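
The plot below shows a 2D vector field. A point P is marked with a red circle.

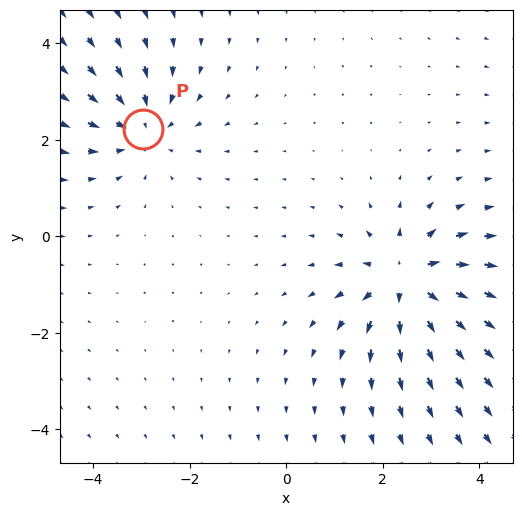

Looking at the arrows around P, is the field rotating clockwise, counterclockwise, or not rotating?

Near P at (-3.0, 2.2) the arrows show no circulation. The curl there is ≈0.

not rotating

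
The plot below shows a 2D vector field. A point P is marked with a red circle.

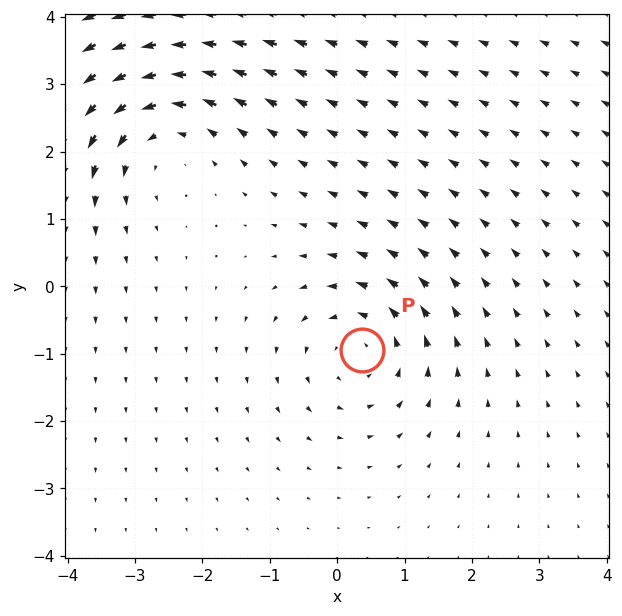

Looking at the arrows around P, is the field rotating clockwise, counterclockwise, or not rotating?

Near P at (0.4, -0.9) the arrows circulate counterclockwise. The curl (z-component) there is about +4; positive curl means counterclockwise rotation.

counterclockwise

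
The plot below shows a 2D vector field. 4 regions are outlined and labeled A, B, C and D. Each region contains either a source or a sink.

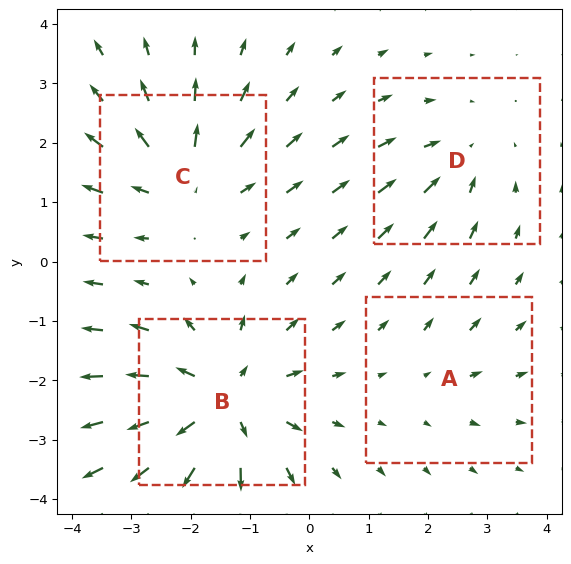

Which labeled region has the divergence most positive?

Divergence at each region's feature centre — A: about +2, B: about +7, C: about +5, D: about -3. Region B is most positive.

B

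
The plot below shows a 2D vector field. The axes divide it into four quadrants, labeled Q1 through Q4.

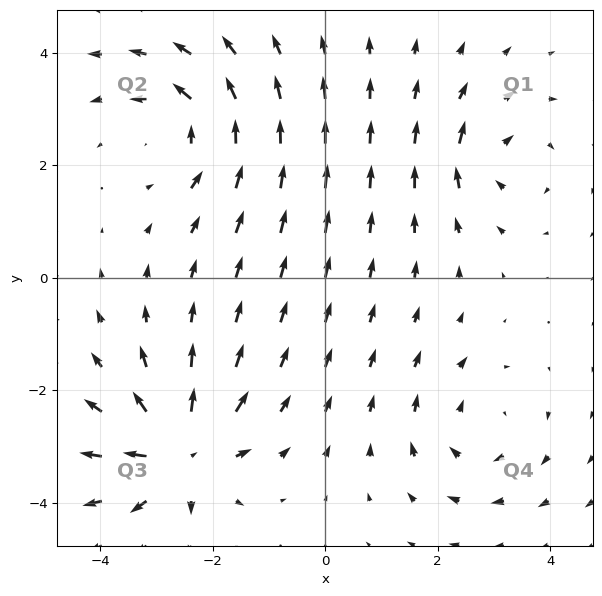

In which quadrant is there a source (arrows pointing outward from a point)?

Q3

The source sits at approximately (-2.6, -3.1), which lies in quadrant Q3. The divergence there is about +6, positive as expected for a source.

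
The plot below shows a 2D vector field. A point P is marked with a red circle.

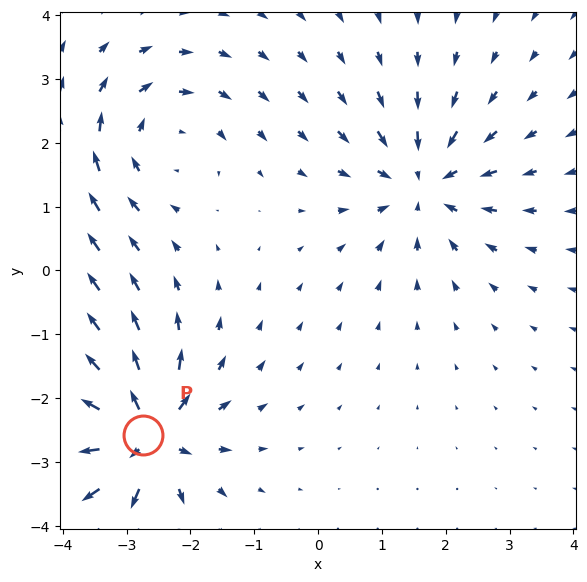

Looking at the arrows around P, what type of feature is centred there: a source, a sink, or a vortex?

source

At P (-2.7, -2.6) the arrows spread outward. Divergence about +5, curl ≈0 — positive divergence with near-zero curl is a source.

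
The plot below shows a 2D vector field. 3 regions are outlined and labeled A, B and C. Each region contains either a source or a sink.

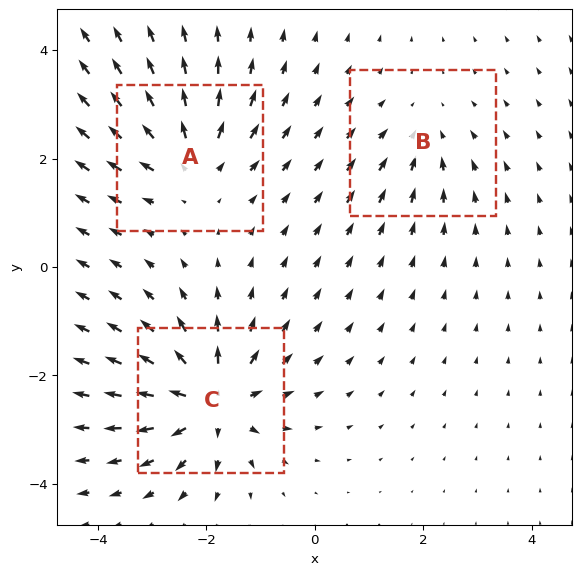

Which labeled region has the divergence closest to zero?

B

Divergence at each region's feature centre — A: about +4, B: about -2, C: about +6. Region B is closest to zero.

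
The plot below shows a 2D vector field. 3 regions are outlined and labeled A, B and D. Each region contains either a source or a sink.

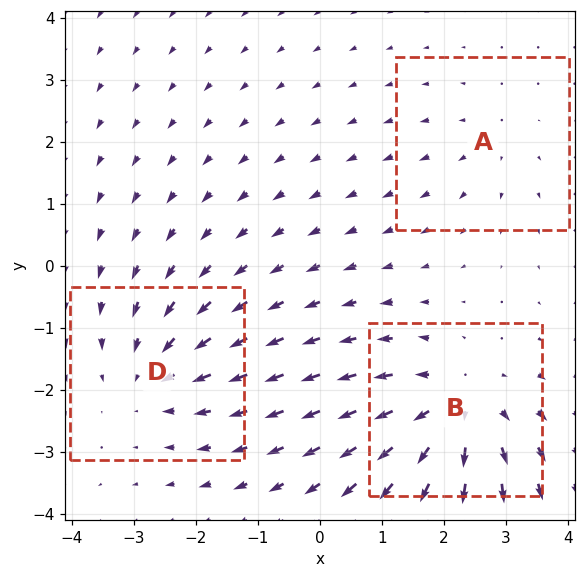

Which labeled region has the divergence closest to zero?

A

Divergence at each region's feature centre — A: about +2, B: about +4, D: about -3. Region A is closest to zero.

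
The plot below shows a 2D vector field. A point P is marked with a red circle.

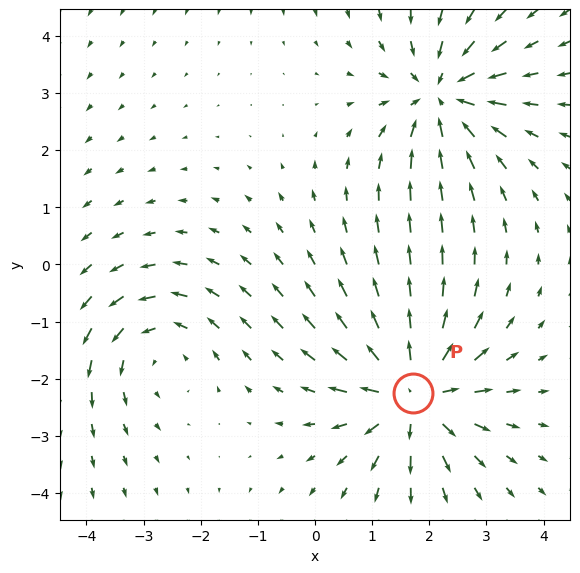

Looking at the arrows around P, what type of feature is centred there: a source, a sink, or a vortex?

source

At P (1.7, -2.2) the arrows spread outward. Divergence about +6, curl ≈0 — positive divergence with near-zero curl is a source.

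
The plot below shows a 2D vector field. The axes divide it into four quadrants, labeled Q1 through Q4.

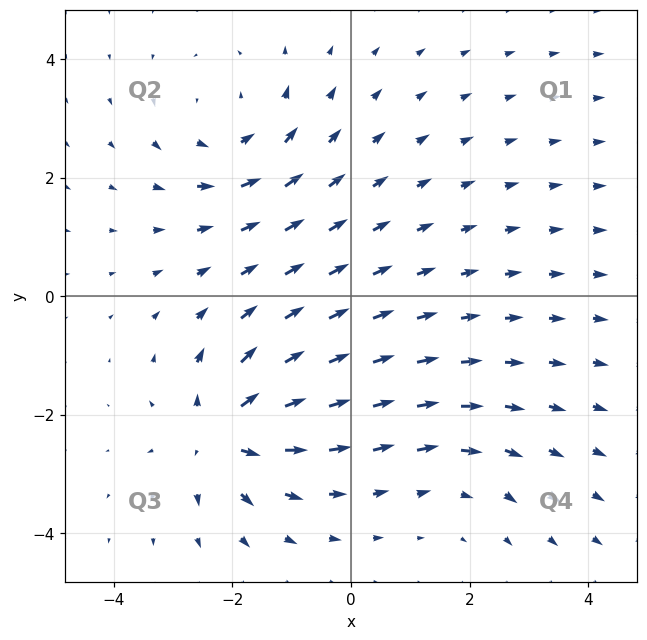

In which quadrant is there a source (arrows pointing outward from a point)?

The source sits at approximately (-2.2, -2.3), which lies in quadrant Q3. The divergence there is about +6, positive as expected for a source.

Q3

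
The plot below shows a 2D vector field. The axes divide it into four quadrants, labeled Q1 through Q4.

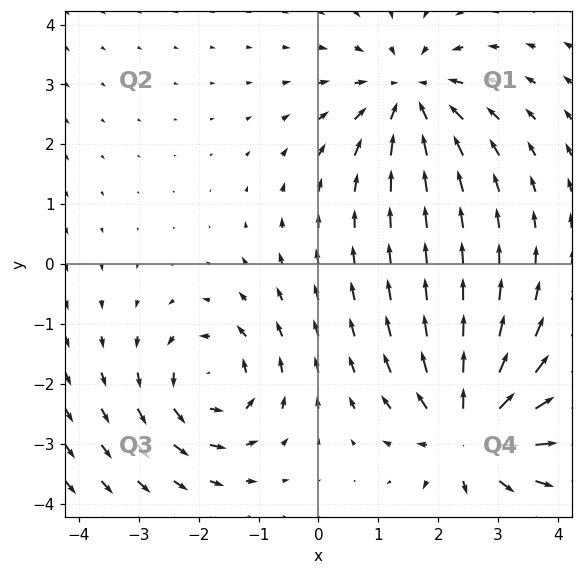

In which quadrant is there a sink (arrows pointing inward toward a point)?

The sink sits at approximately (1.5, 2.8), which lies in quadrant Q1. The divergence there is about -4, negative as expected for a sink.

Q1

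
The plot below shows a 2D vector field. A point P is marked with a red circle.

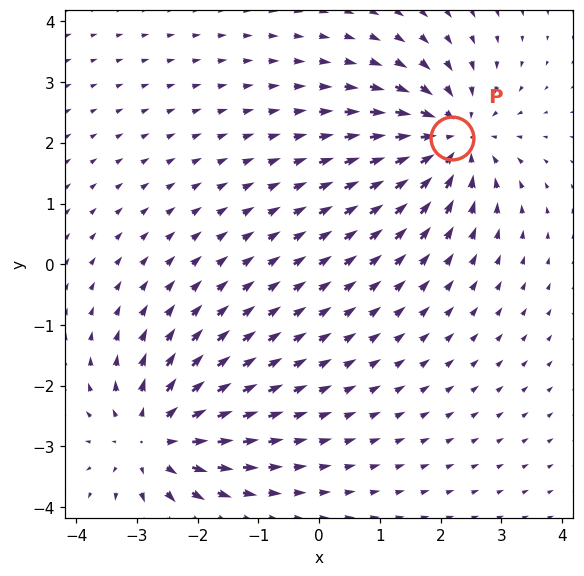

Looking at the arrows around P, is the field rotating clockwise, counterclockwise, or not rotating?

not rotating

Near P at (2.2, 2.1) the arrows show no circulation. The curl there is ≈0.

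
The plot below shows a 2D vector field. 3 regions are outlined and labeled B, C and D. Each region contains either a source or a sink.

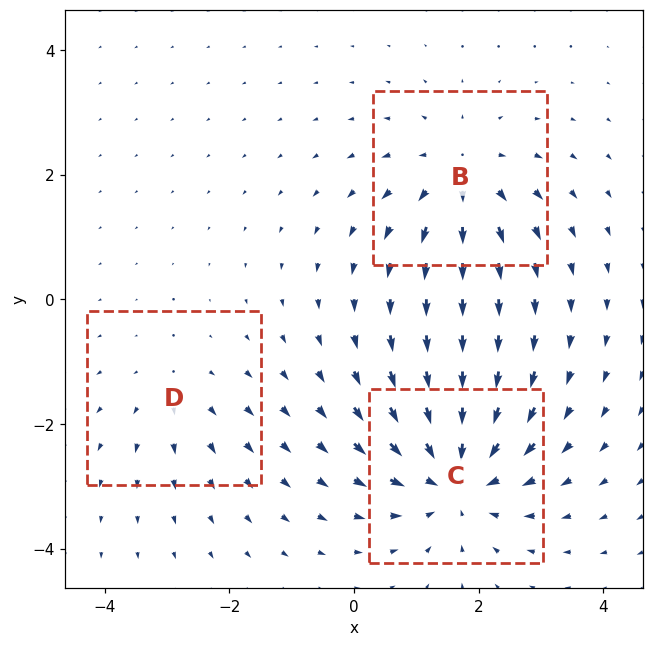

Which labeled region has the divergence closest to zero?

D

Divergence at each region's feature centre — B: about +3, C: about -5, D: about +2. Region D is closest to zero.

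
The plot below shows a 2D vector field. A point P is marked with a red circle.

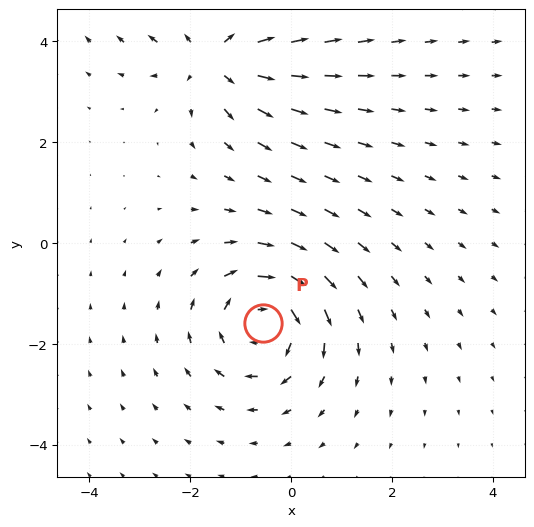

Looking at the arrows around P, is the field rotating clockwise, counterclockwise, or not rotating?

clockwise

Near P at (-0.6, -1.6) the arrows circulate clockwise. The curl (z-component) there is about -4; negative curl means clockwise rotation.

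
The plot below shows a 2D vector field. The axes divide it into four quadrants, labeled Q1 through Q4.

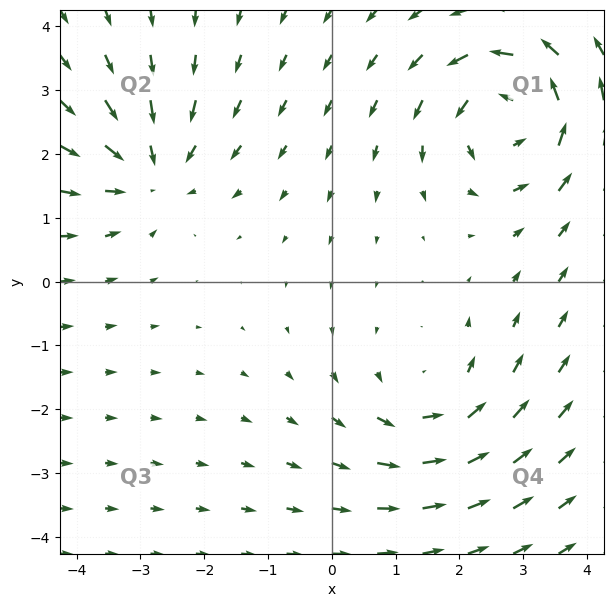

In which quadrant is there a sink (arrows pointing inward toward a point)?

Q2

The sink sits at approximately (-2.9, 1.8), which lies in quadrant Q2. The divergence there is about -4, negative as expected for a sink.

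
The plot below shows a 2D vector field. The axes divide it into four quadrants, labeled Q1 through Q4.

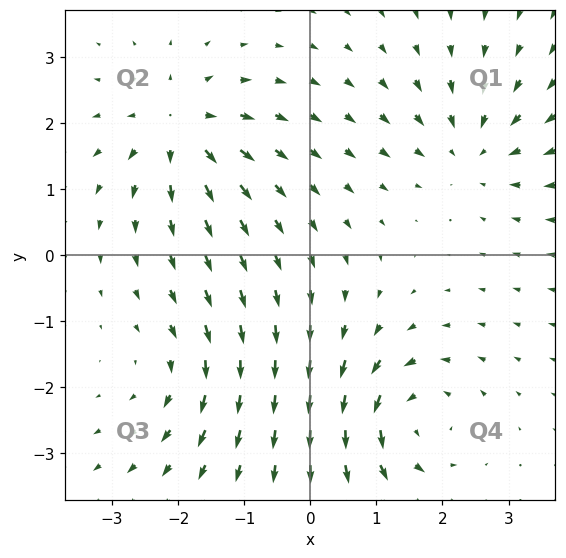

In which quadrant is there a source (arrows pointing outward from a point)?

The source sits at approximately (-2.0, 1.9), which lies in quadrant Q2. The divergence there is about +6, positive as expected for a source.

Q2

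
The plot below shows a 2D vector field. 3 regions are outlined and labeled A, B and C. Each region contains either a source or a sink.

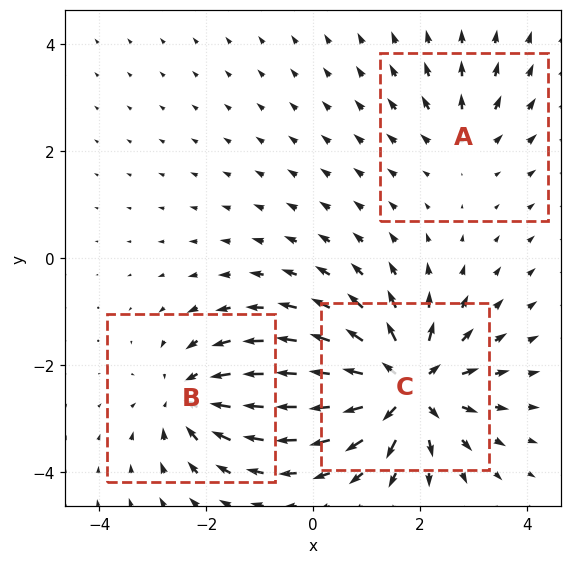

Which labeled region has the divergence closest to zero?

Divergence at each region's feature centre — A: about +2, B: about -4, C: about +6. Region A is closest to zero.

A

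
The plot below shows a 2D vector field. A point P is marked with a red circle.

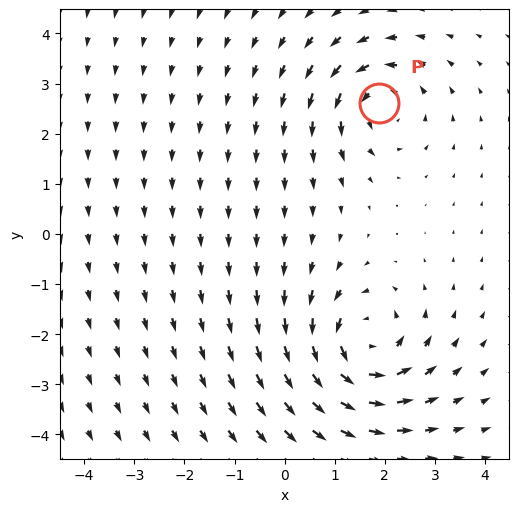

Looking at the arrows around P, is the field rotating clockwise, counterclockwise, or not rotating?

counterclockwise

Near P at (1.9, 2.6) the arrows circulate counterclockwise. The curl (z-component) there is about +4; positive curl means counterclockwise rotation.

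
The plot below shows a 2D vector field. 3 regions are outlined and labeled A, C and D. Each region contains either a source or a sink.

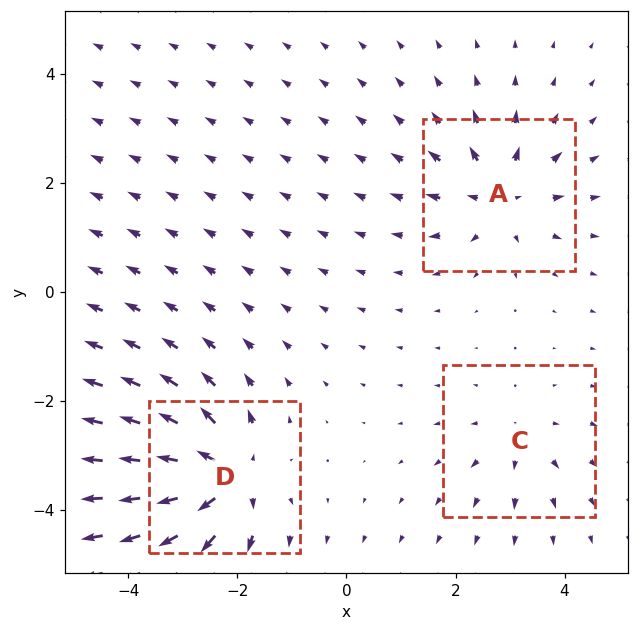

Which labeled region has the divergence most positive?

D

Divergence at each region's feature centre — A: about +4, C: about +2, D: about +6. Region D is most positive.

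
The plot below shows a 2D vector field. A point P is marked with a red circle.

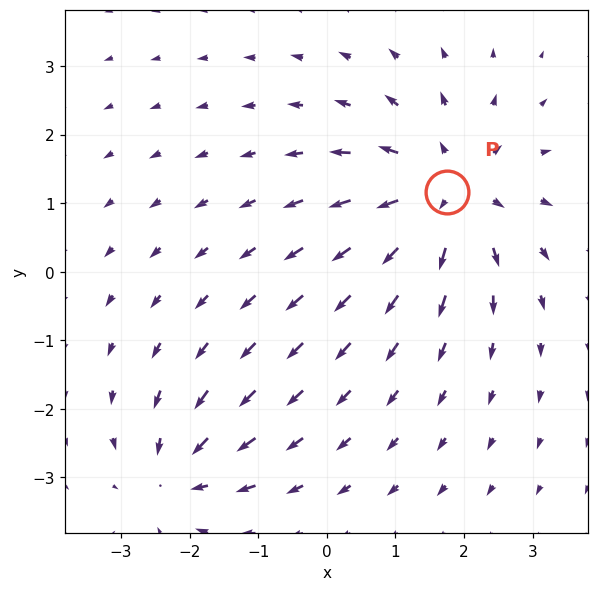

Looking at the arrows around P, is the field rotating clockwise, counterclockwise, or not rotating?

not rotating

Near P at (1.8, 1.2) the arrows show no circulation. The curl there is ≈0.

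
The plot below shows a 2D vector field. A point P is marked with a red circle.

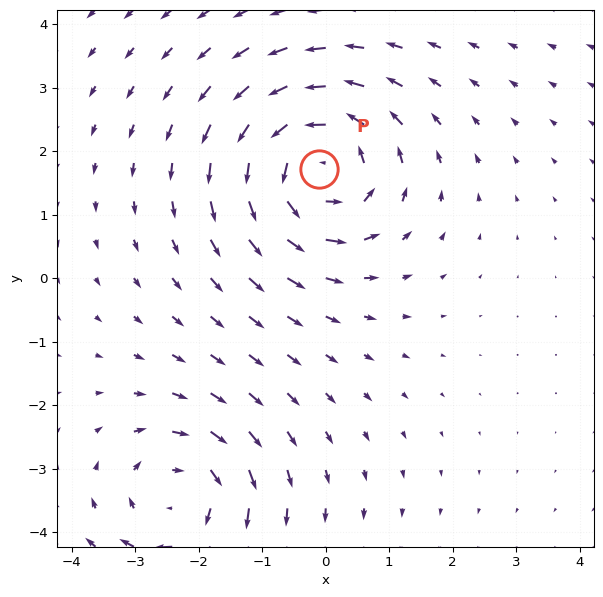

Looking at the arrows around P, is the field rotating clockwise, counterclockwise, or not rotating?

Near P at (-0.1, 1.7) the arrows circulate counterclockwise. The curl (z-component) there is about +5; positive curl means counterclockwise rotation.

counterclockwise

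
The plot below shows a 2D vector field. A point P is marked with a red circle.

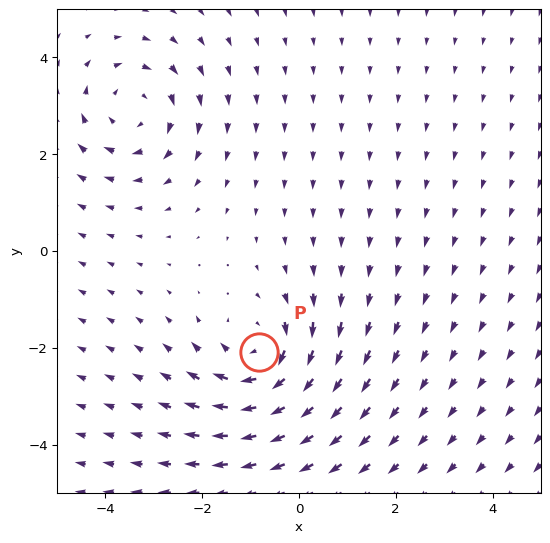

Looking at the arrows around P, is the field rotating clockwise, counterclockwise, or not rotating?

Near P at (-0.8, -2.1) the arrows circulate clockwise. The curl (z-component) there is about -5; negative curl means clockwise rotation.

clockwise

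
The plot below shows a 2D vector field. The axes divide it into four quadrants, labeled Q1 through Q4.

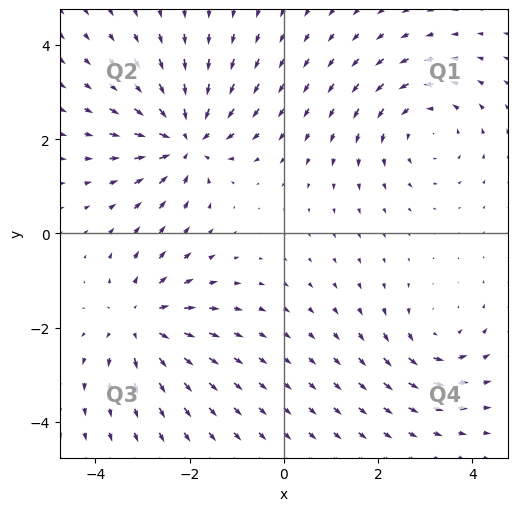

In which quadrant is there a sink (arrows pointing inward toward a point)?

The sink sits at approximately (-2.1, 2.0), which lies in quadrant Q2. The divergence there is about -6, negative as expected for a sink.

Q2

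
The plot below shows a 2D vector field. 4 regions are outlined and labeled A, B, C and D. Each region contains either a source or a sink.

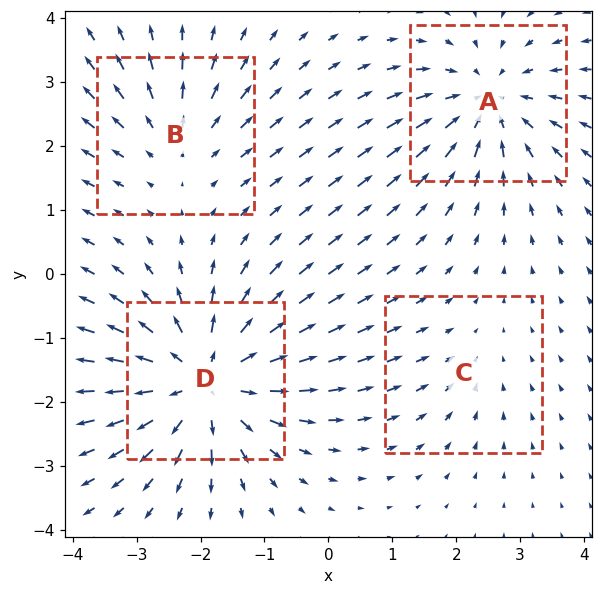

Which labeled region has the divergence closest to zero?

C

Divergence at each region's feature centre — A: about -5, B: about +3, C: about -2, D: about +7. Region C is closest to zero.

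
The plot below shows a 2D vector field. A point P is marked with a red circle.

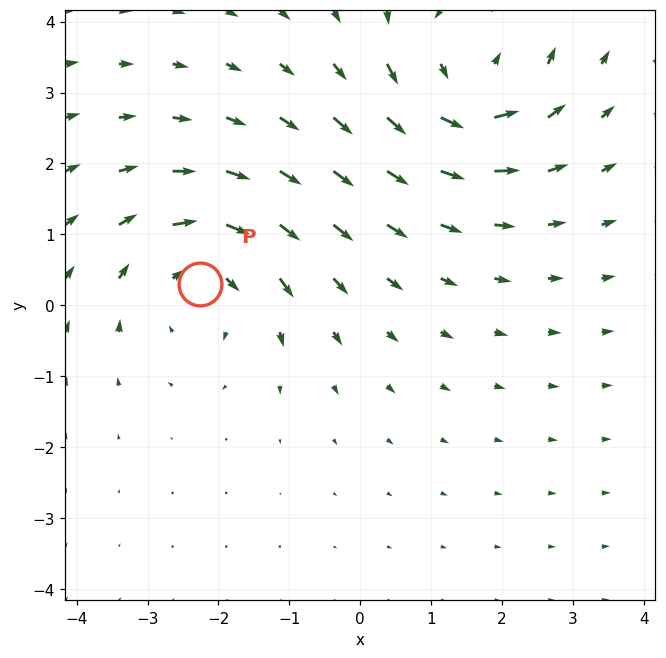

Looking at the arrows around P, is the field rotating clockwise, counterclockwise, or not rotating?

clockwise

Near P at (-2.3, 0.3) the arrows circulate clockwise. The curl (z-component) there is about -3; negative curl means clockwise rotation.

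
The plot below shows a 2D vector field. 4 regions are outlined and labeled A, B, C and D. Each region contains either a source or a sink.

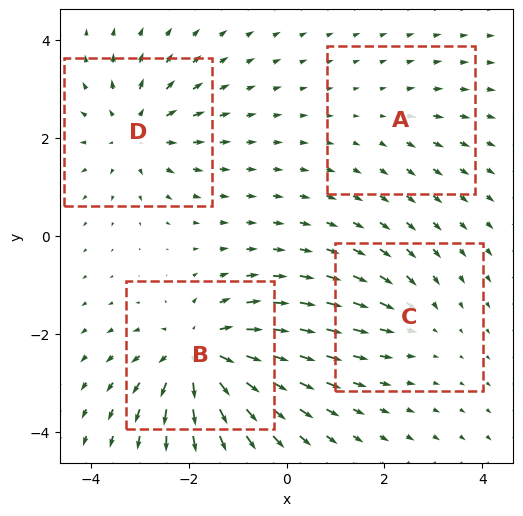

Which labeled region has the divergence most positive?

B

Divergence at each region's feature centre — A: about +2, B: about +8, C: about -3, D: about +5. Region B is most positive.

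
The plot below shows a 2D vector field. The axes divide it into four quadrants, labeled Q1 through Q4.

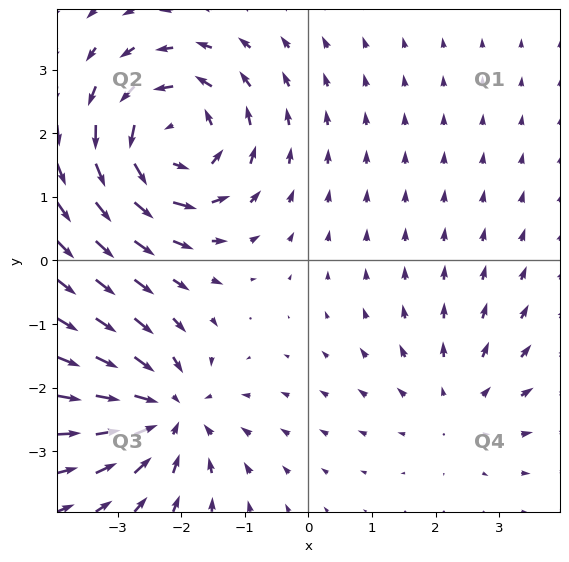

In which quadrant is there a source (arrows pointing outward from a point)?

The source sits at approximately (2.3, -2.3), which lies in quadrant Q4. The divergence there is about +2, positive as expected for a source.

Q4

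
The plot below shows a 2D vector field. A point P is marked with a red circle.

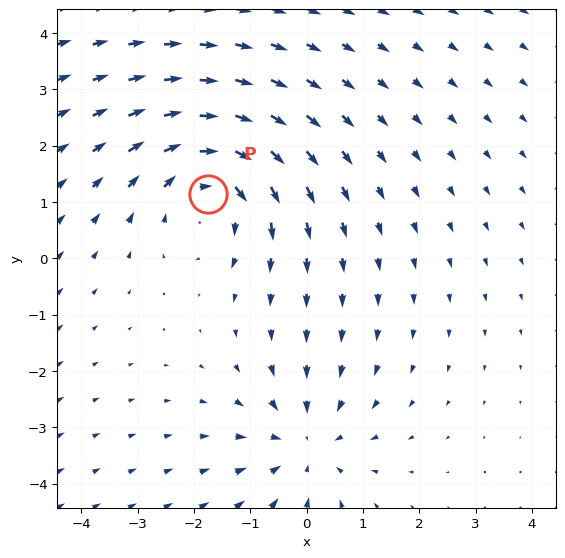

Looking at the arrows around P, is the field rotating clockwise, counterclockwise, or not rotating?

Near P at (-1.7, 1.1) the arrows circulate clockwise. The curl (z-component) there is about -3; negative curl means clockwise rotation.

clockwise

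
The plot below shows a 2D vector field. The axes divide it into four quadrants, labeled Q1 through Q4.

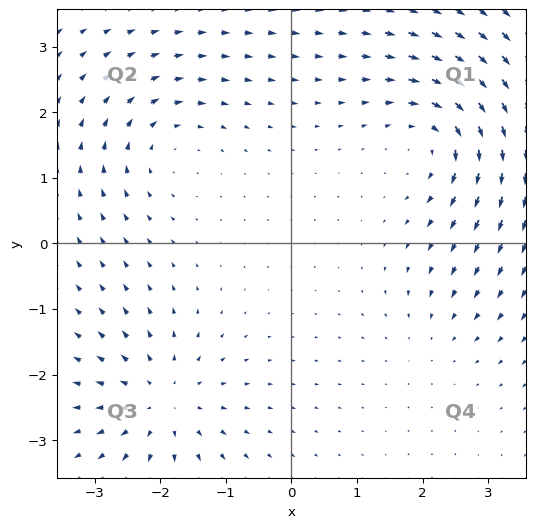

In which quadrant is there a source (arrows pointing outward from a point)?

The source sits at approximately (-2.0, -2.4), which lies in quadrant Q3. The divergence there is about +5, positive as expected for a source.

Q3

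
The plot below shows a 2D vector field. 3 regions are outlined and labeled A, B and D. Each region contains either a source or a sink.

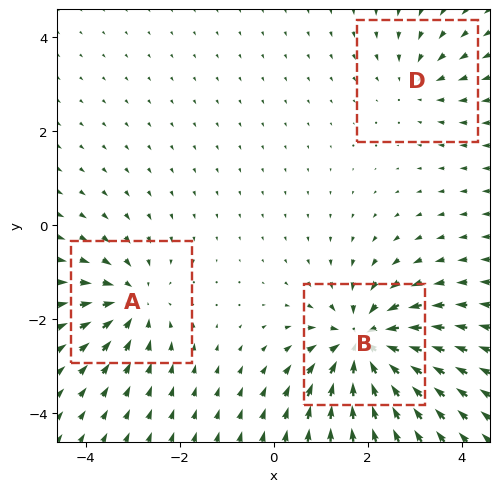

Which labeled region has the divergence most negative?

Divergence at each region's feature centre — A: about -4, B: about -6, D: about -2. Region B is most negative.

B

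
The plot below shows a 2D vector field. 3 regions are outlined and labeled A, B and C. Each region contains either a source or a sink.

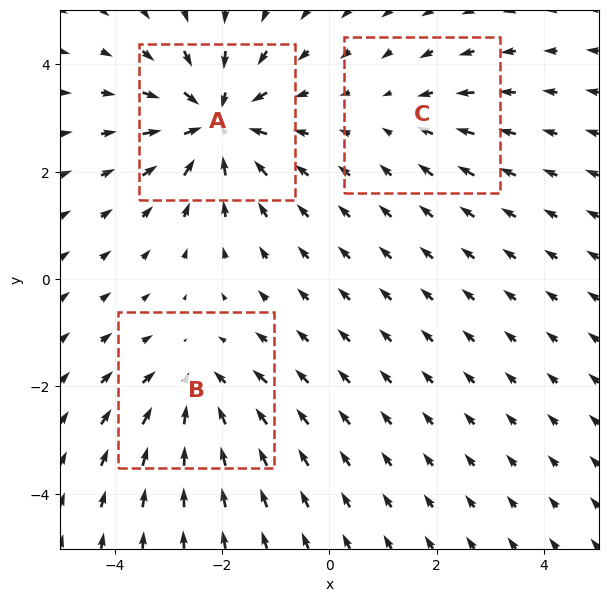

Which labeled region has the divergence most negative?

Divergence at each region's feature centre — A: about -5, B: about -3, C: about -2. Region A is most negative.

A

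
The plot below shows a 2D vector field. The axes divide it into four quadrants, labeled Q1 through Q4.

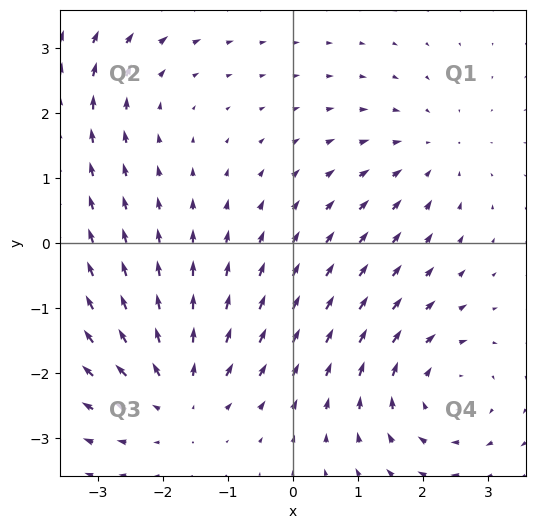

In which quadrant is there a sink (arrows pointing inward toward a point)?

The sink sits at approximately (2.1, 1.4), which lies in quadrant Q1. The divergence there is about -3, negative as expected for a sink.

Q1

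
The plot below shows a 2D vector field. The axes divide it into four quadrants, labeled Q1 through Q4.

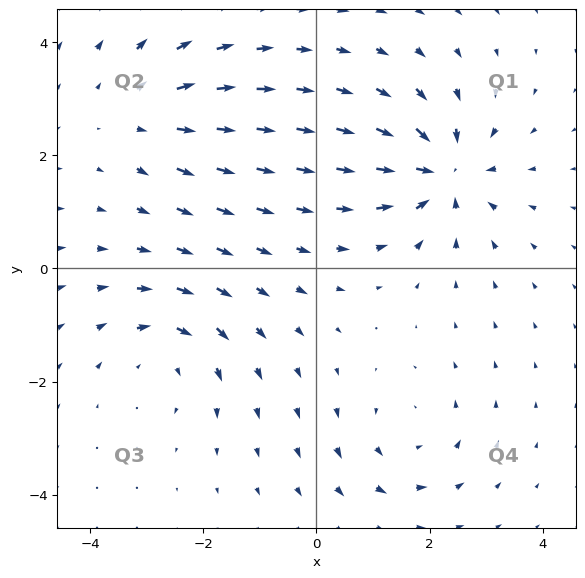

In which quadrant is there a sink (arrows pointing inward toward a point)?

The sink sits at approximately (2.2, 1.7), which lies in quadrant Q1. The divergence there is about -6, negative as expected for a sink.

Q1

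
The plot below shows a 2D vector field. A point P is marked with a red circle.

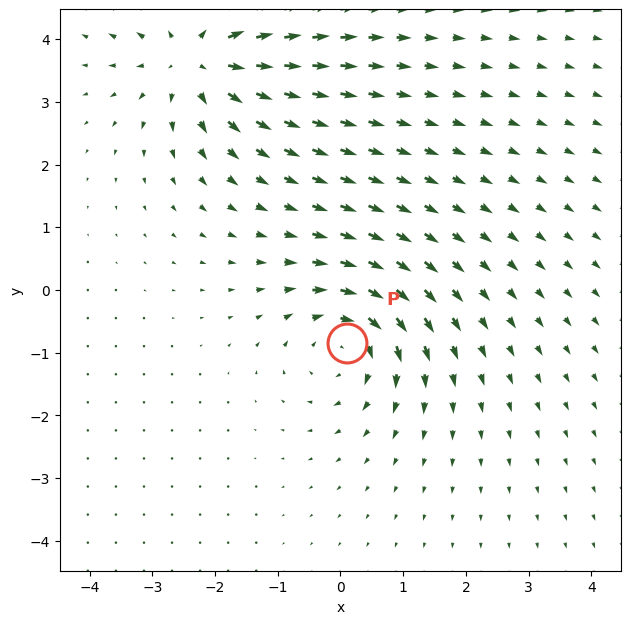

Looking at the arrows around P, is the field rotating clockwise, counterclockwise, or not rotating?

Near P at (0.1, -0.8) the arrows circulate clockwise. The curl (z-component) there is about -5; negative curl means clockwise rotation.

clockwise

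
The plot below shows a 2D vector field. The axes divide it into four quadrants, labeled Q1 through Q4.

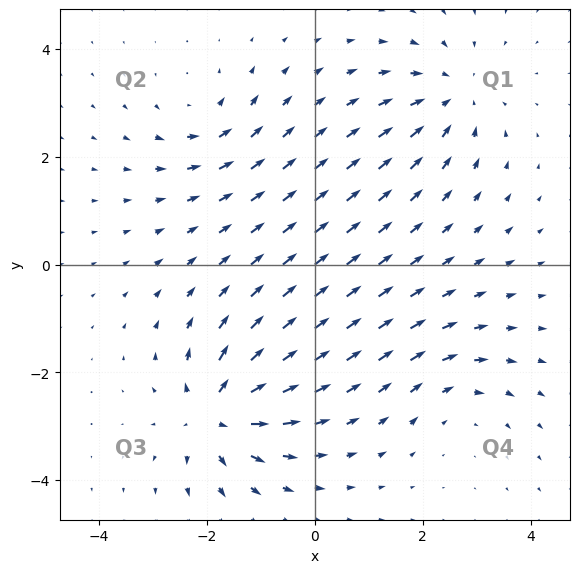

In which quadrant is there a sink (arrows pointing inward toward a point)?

Q1

The sink sits at approximately (2.5, 3.1), which lies in quadrant Q1. The divergence there is about -4, negative as expected for a sink.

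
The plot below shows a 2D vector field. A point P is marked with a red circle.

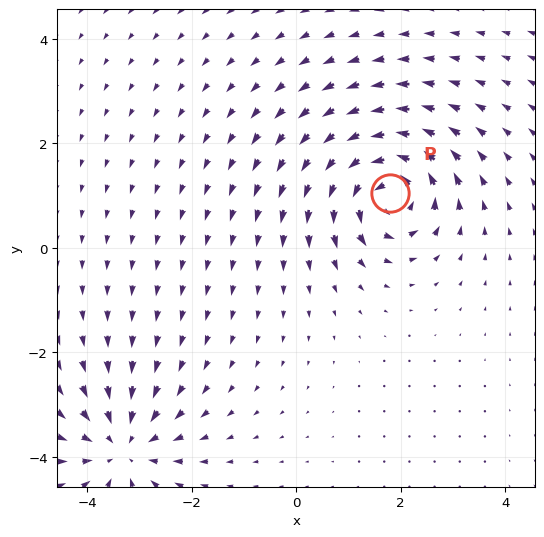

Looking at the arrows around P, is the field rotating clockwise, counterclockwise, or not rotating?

counterclockwise

Near P at (1.8, 1.1) the arrows circulate counterclockwise. The curl (z-component) there is about +7; positive curl means counterclockwise rotation.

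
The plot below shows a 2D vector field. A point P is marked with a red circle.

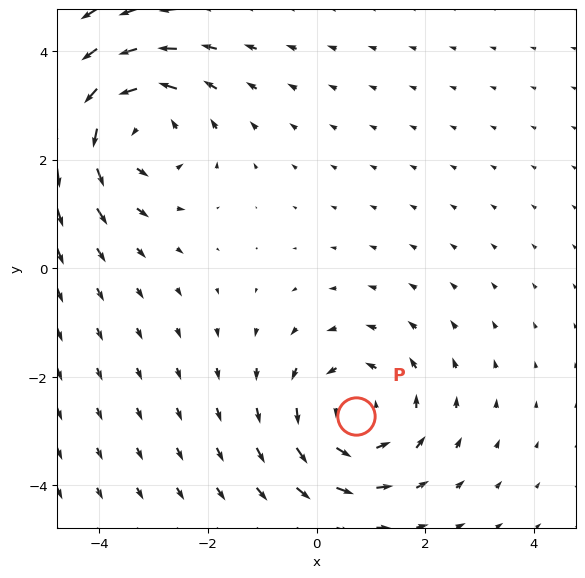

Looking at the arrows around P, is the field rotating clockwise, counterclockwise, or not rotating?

Near P at (0.7, -2.7) the arrows circulate counterclockwise. The curl (z-component) there is about +2; positive curl means counterclockwise rotation.

counterclockwise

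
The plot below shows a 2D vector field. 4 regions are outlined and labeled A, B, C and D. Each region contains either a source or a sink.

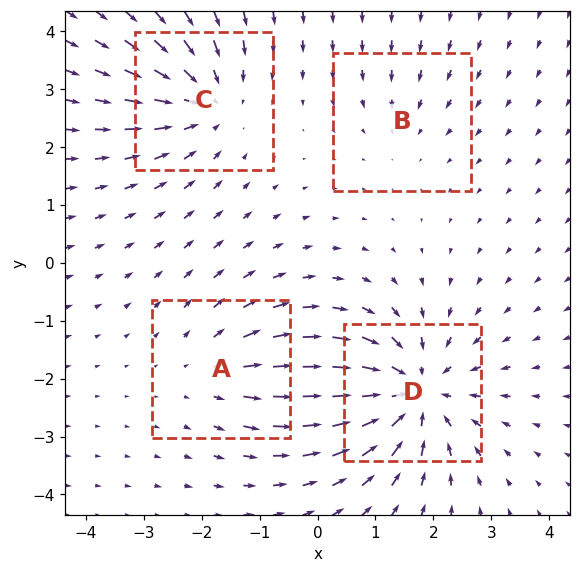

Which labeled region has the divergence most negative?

D

Divergence at each region's feature centre — A: about +3, B: about -2, C: about -5, D: about -6. Region D is most negative.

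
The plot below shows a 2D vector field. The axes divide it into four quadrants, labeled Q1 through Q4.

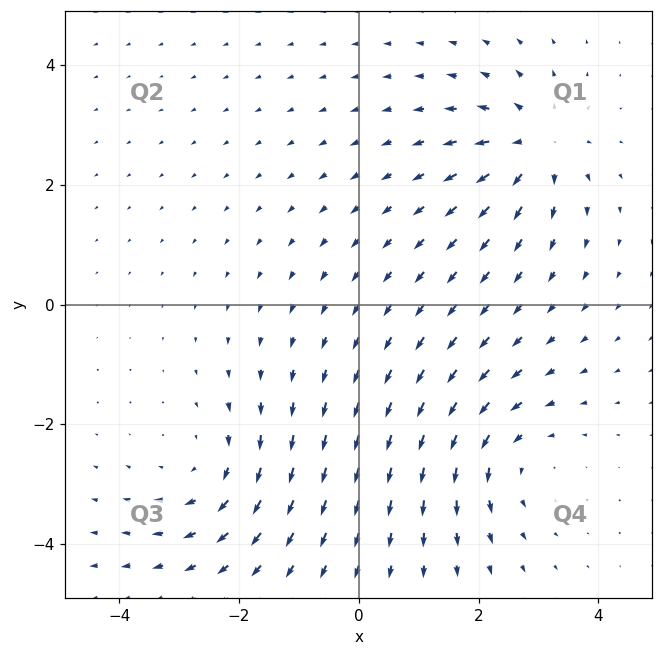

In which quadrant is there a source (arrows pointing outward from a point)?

Q1

The source sits at approximately (2.9, 2.7), which lies in quadrant Q1. The divergence there is about +5, positive as expected for a source.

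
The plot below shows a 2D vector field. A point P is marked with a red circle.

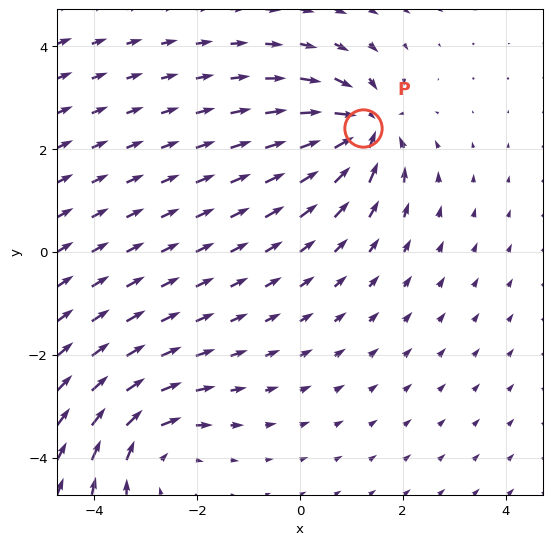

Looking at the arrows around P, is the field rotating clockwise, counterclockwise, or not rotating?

Near P at (1.2, 2.4) the arrows show no circulation. The curl there is ≈0.

not rotating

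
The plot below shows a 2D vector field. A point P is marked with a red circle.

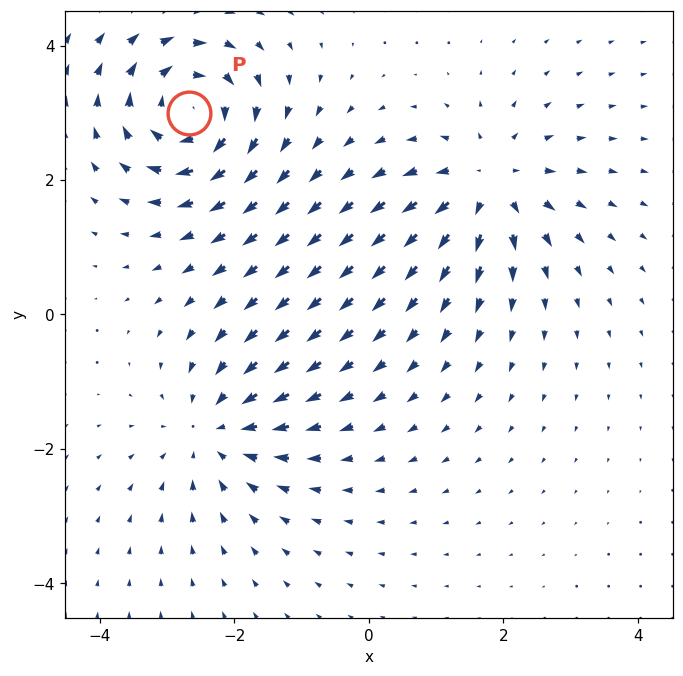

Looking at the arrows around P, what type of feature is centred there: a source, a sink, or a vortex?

vortex

At P (-2.7, 3.0) the arrows circulate clockwise. Divergence ≈0, curl about -5 — near-zero divergence with nonzero curl is a vortex.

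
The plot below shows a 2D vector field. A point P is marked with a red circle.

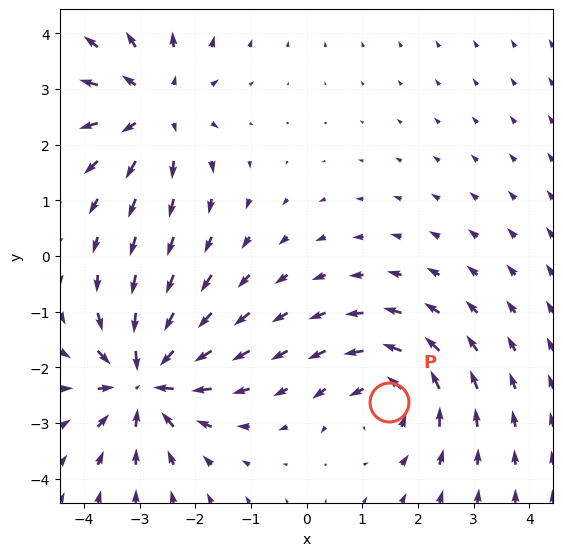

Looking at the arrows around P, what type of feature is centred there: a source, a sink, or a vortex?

vortex

At P (1.5, -2.6) the arrows circulate counterclockwise. Divergence ≈0, curl about +5 — near-zero divergence with nonzero curl is a vortex.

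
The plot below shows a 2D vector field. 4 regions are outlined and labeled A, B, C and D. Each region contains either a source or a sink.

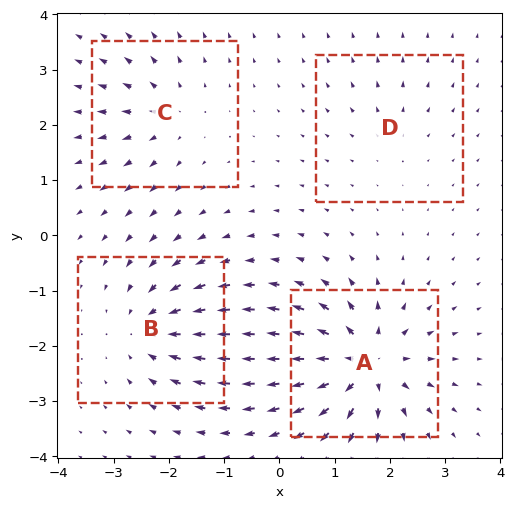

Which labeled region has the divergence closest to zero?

D

Divergence at each region's feature centre — A: about +9, B: about -6, C: about +4, D: about +3. Region D is closest to zero.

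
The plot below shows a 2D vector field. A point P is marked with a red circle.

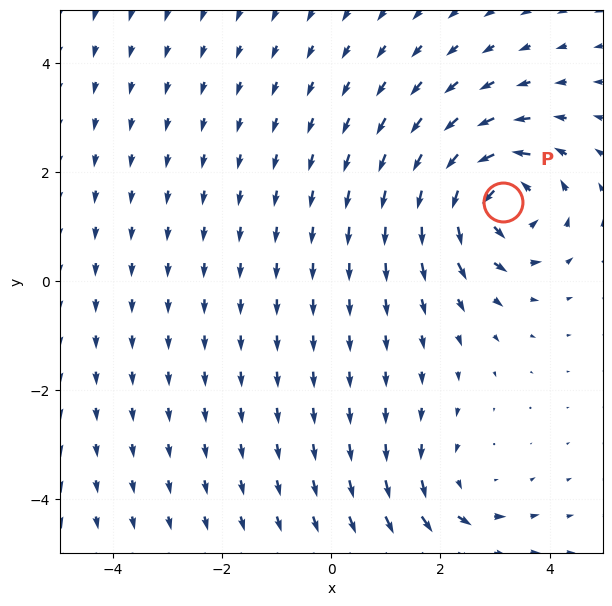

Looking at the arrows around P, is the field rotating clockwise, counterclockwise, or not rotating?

counterclockwise

Near P at (3.1, 1.4) the arrows circulate counterclockwise. The curl (z-component) there is about +5; positive curl means counterclockwise rotation.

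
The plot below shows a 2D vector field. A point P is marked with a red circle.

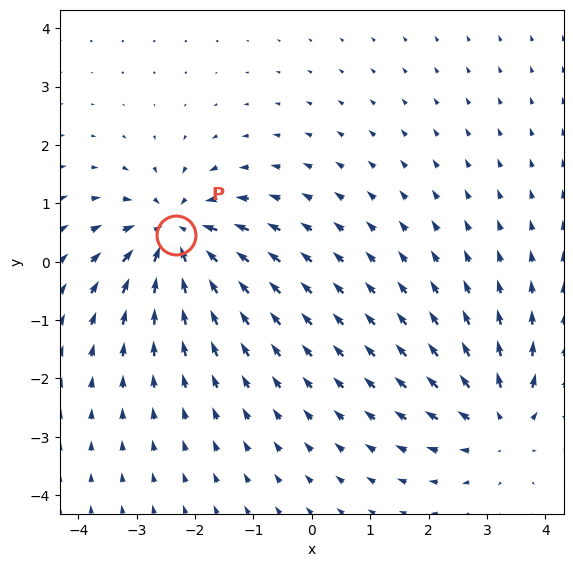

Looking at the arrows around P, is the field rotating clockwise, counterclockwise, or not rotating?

Near P at (-2.3, 0.5) the arrows show no circulation. The curl there is ≈0.

not rotating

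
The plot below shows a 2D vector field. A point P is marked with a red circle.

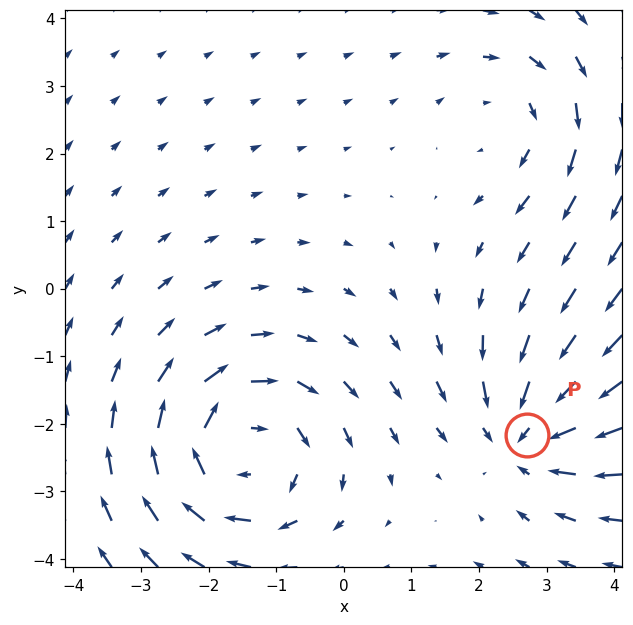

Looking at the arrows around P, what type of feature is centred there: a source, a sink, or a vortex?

At P (2.7, -2.2) the arrows converge inward. Divergence about -4, curl ≈0 — negative divergence with near-zero curl is a sink.

sink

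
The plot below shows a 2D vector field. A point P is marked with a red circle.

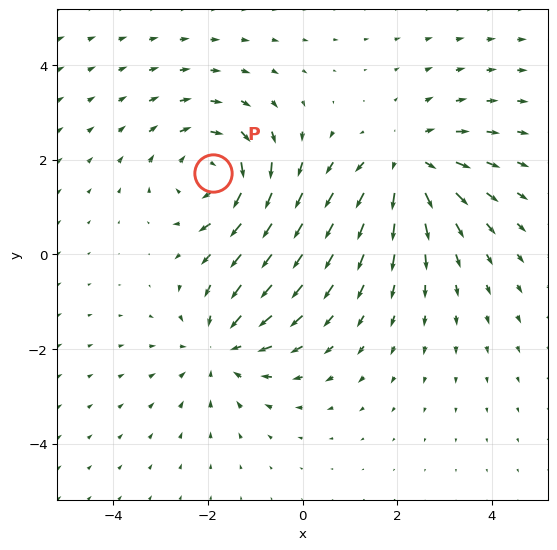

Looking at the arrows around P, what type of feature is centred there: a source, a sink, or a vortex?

vortex

At P (-1.9, 1.7) the arrows circulate clockwise. Divergence ≈0, curl about -3 — near-zero divergence with nonzero curl is a vortex.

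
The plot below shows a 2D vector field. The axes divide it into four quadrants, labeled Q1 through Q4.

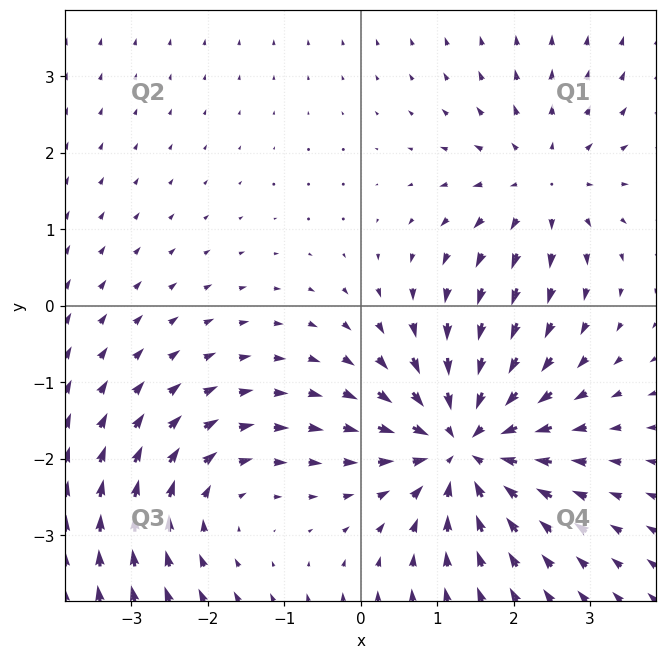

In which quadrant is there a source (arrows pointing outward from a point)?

Q1

The source sits at approximately (2.4, 1.6), which lies in quadrant Q1. The divergence there is about +3, positive as expected for a source.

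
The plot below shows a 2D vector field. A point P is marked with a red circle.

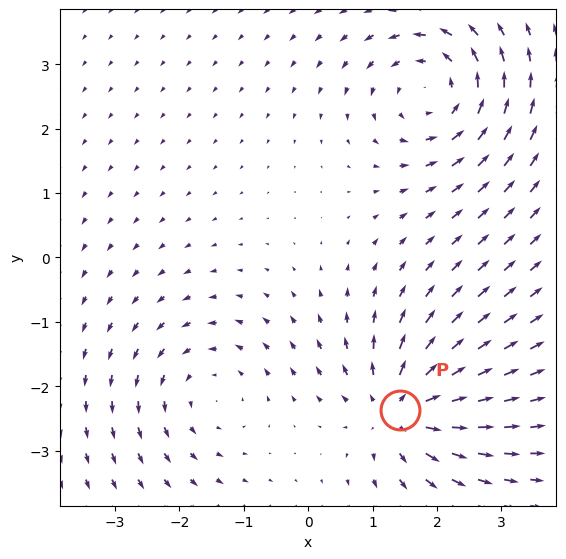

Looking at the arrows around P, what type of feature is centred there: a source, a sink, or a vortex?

source

At P (1.4, -2.4) the arrows spread outward. Divergence about +6, curl ≈0 — positive divergence with near-zero curl is a source.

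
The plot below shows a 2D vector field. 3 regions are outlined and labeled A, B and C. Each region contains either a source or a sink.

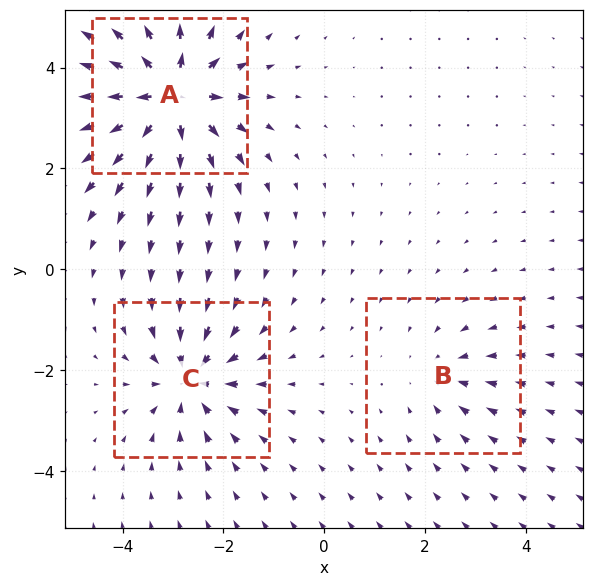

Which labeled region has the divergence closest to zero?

B

Divergence at each region's feature centre — A: about +6, B: about -2, C: about -4. Region B is closest to zero.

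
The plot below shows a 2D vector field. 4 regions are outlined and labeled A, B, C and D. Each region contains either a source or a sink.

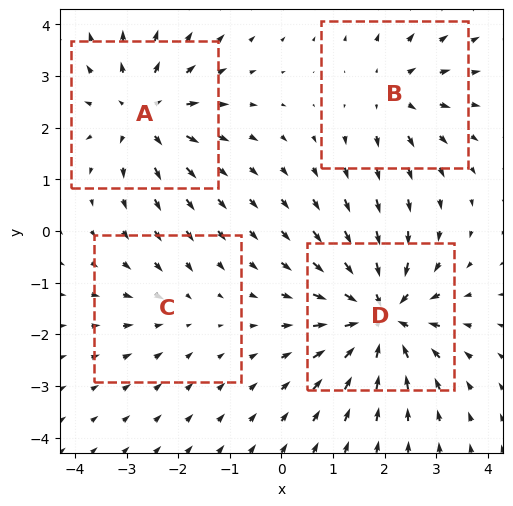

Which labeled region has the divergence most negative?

Divergence at each region's feature centre — A: about +5, B: about +4, C: about -2, D: about -7. Region D is most negative.

D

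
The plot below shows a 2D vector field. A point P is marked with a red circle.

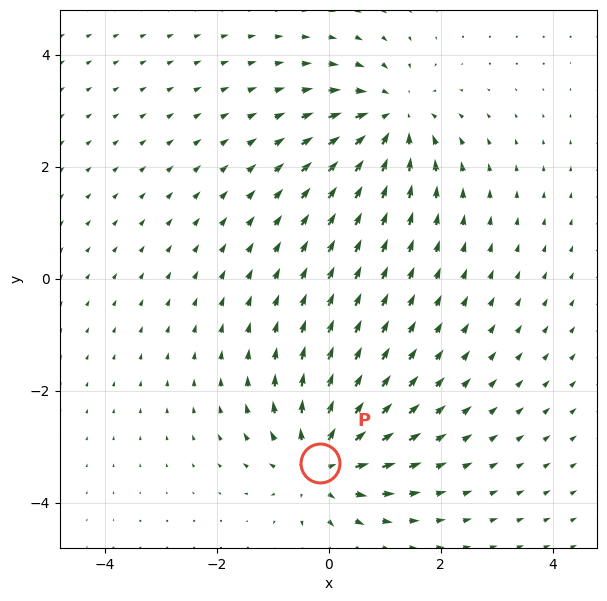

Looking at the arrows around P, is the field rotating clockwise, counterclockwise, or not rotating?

not rotating

Near P at (-0.2, -3.3) the arrows show no circulation. The curl there is ≈0.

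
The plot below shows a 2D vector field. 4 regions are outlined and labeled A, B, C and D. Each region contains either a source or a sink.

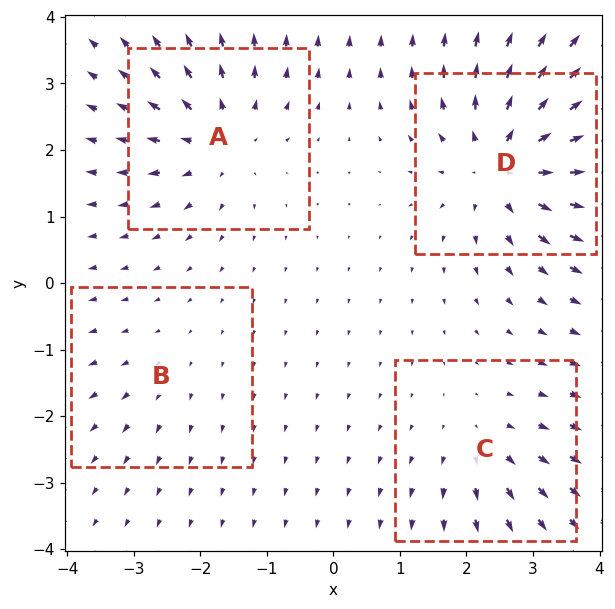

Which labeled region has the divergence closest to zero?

Divergence at each region's feature centre — A: about +6, B: about +2, C: about +4, D: about +8. Region B is closest to zero.

B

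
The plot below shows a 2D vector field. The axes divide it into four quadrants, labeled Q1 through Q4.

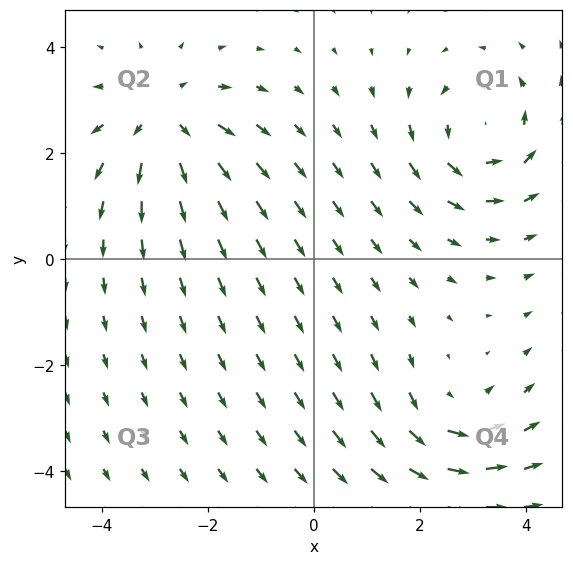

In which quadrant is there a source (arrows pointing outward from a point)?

Q2

The source sits at approximately (-2.8, 2.6), which lies in quadrant Q2. The divergence there is about +4, positive as expected for a source.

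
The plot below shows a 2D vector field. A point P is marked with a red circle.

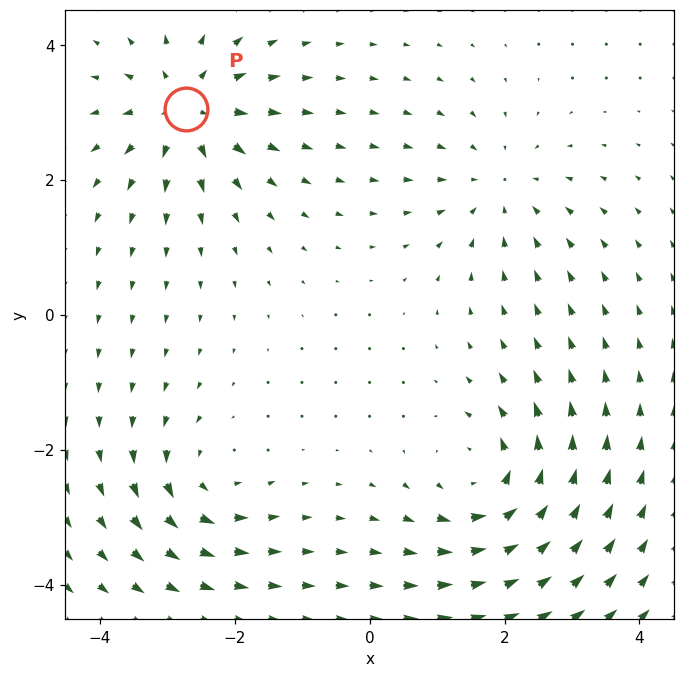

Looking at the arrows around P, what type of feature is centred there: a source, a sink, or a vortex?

At P (-2.7, 3.0) the arrows spread outward. Divergence about +6, curl ≈0 — positive divergence with near-zero curl is a source.

source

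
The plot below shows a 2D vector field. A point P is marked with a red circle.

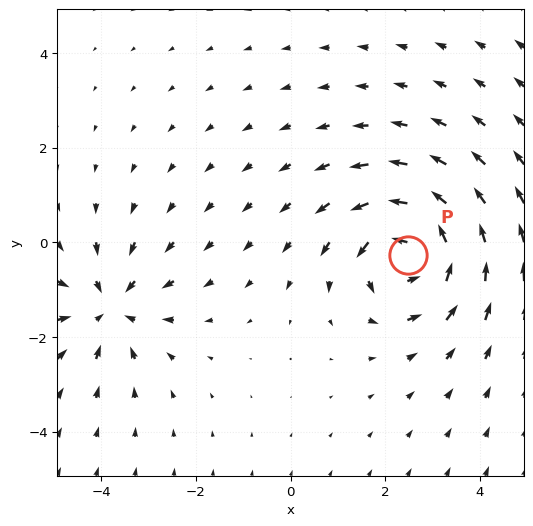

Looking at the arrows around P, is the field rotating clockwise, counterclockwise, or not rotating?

counterclockwise

Near P at (2.5, -0.3) the arrows circulate counterclockwise. The curl (z-component) there is about +5; positive curl means counterclockwise rotation.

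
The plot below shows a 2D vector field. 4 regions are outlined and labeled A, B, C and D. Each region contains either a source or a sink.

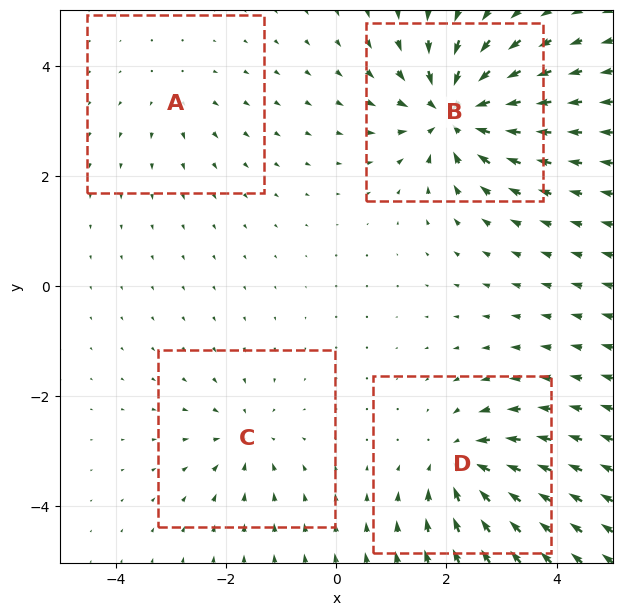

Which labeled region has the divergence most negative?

Divergence at each region's feature centre — A: about +2, B: about -9, C: about -4, D: about -6. Region B is most negative.

B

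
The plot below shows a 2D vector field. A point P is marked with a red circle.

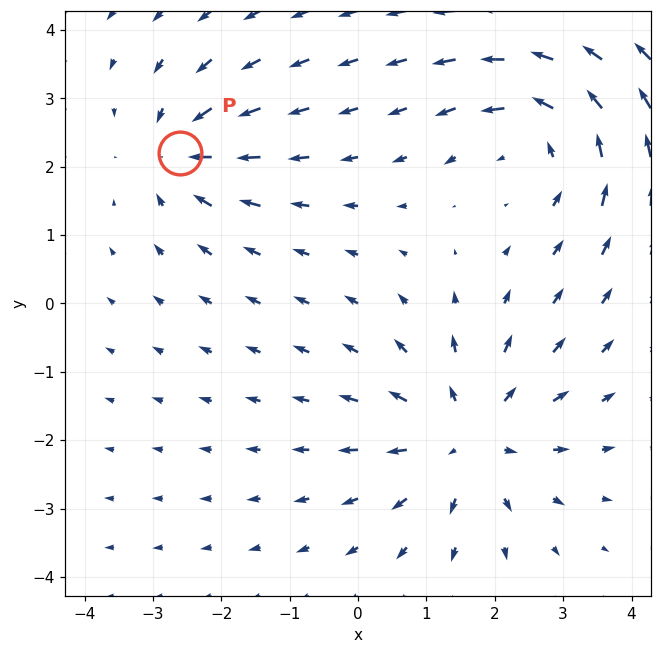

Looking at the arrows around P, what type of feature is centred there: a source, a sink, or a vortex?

At P (-2.6, 2.2) the arrows converge inward. Divergence about -4, curl ≈0 — negative divergence with near-zero curl is a sink.

sink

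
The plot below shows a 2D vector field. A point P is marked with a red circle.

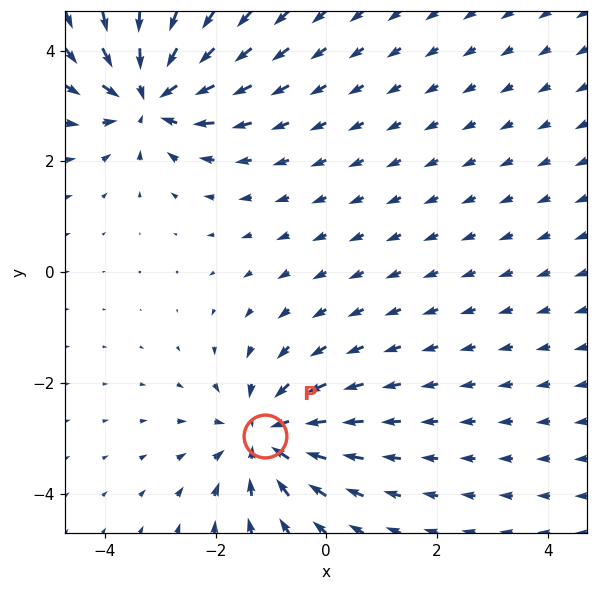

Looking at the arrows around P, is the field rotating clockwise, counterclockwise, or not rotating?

not rotating

Near P at (-1.1, -3.0) the arrows show no circulation. The curl there is ≈0.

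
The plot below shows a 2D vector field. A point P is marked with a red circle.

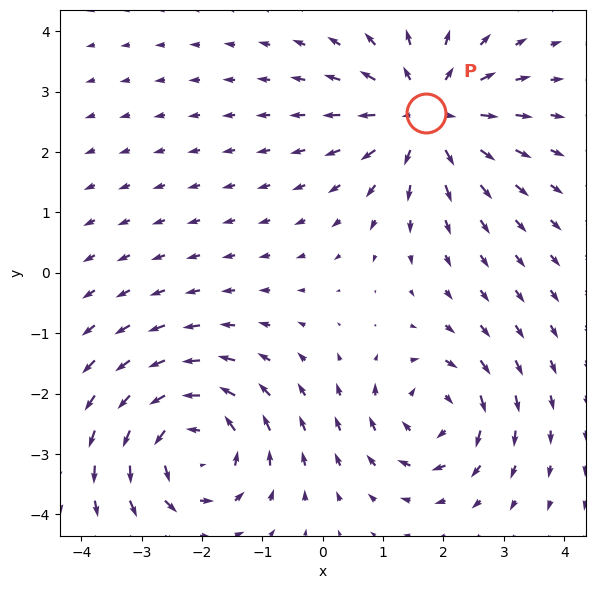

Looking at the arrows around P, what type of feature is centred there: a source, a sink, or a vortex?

At P (1.7, 2.6) the arrows spread outward. Divergence about +4, curl ≈0 — positive divergence with near-zero curl is a source.

source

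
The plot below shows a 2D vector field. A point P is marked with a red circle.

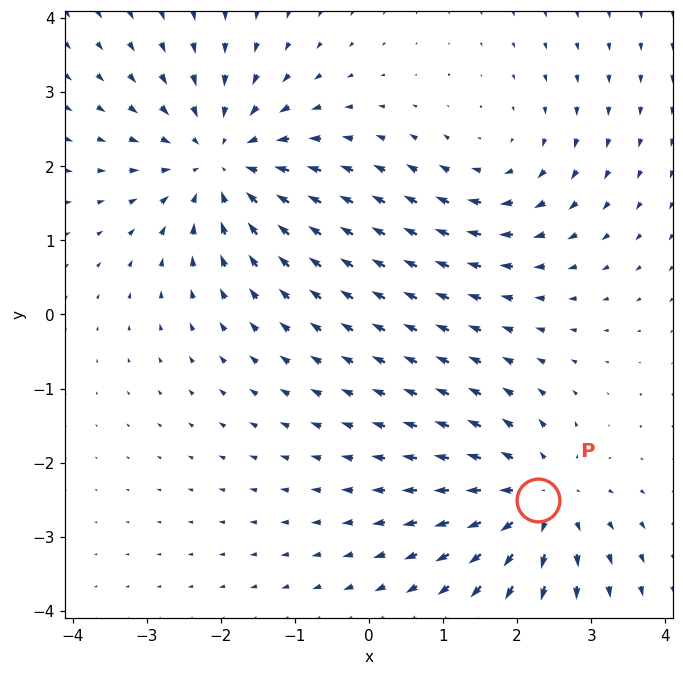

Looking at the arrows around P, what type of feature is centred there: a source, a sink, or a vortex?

At P (2.3, -2.5) the arrows spread outward. Divergence about +4, curl ≈0 — positive divergence with near-zero curl is a source.

source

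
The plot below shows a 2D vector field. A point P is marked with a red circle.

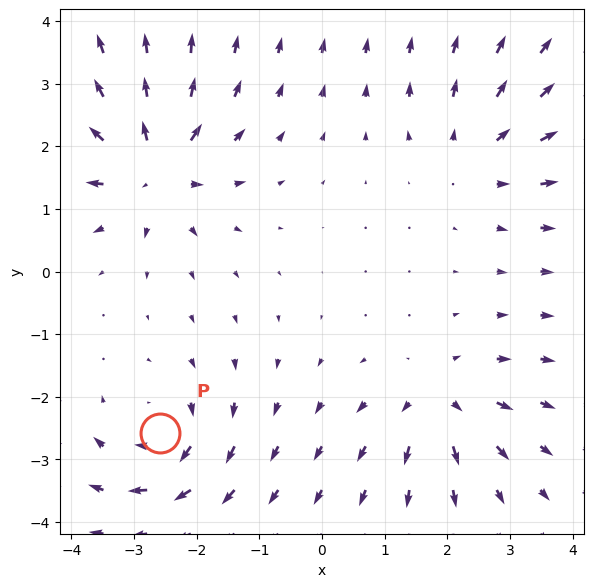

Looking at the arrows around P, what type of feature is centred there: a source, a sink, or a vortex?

At P (-2.6, -2.6) the arrows circulate clockwise. Divergence ≈0, curl about -5 — near-zero divergence with nonzero curl is a vortex.

vortex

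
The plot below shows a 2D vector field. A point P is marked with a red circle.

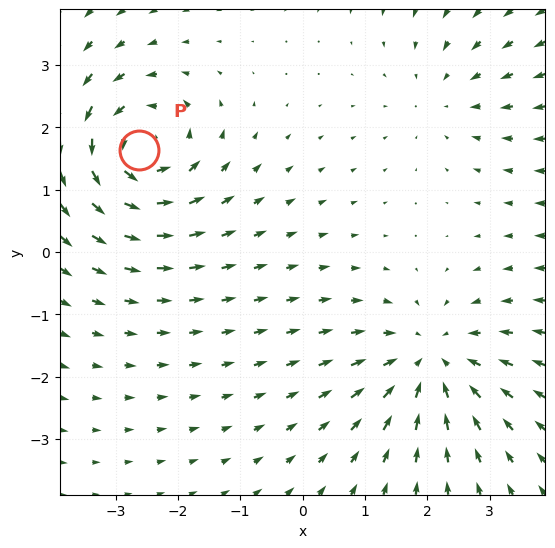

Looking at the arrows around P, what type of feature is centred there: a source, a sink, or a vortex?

vortex

At P (-2.6, 1.6) the arrows circulate counterclockwise. Divergence ≈0, curl about +6 — near-zero divergence with nonzero curl is a vortex.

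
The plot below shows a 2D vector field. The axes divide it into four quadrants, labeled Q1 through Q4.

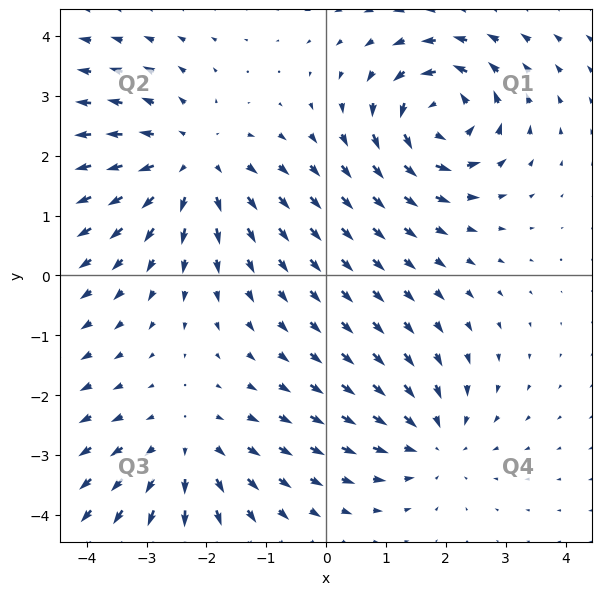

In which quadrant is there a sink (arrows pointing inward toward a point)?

Q4

The sink sits at approximately (1.8, -2.8), which lies in quadrant Q4. The divergence there is about -4, negative as expected for a sink.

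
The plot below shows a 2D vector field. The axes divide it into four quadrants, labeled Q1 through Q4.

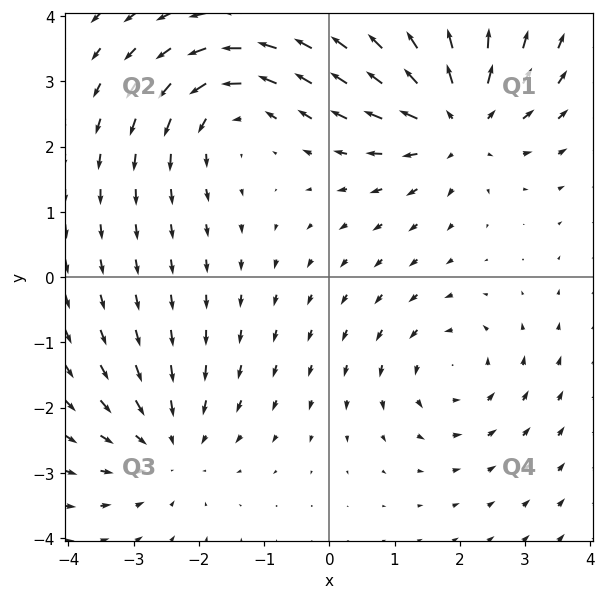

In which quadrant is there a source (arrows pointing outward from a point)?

The source sits at approximately (2.0, 2.4), which lies in quadrant Q1. The divergence there is about +5, positive as expected for a source.

Q1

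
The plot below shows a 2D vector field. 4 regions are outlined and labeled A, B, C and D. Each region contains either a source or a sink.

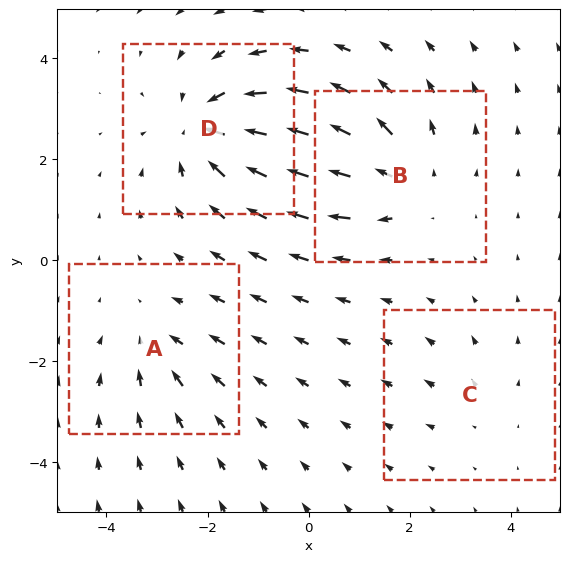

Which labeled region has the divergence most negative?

Divergence at each region's feature centre — A: about -3, B: about +5, C: about +2, D: about -6. Region D is most negative.

D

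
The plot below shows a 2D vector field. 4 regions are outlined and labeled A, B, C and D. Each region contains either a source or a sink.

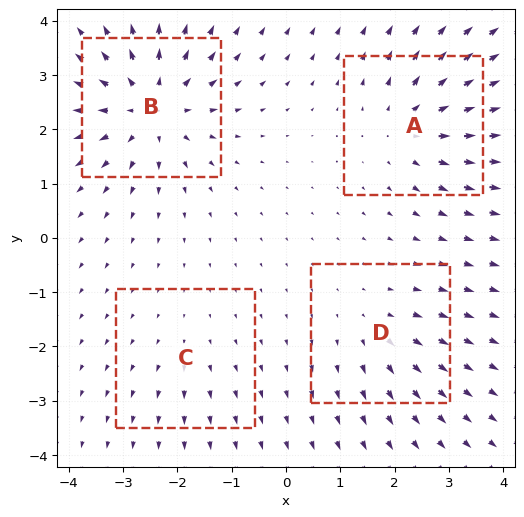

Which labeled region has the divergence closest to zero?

C

Divergence at each region's feature centre — A: about +5, B: about +7, C: about +2, D: about +3. Region C is closest to zero.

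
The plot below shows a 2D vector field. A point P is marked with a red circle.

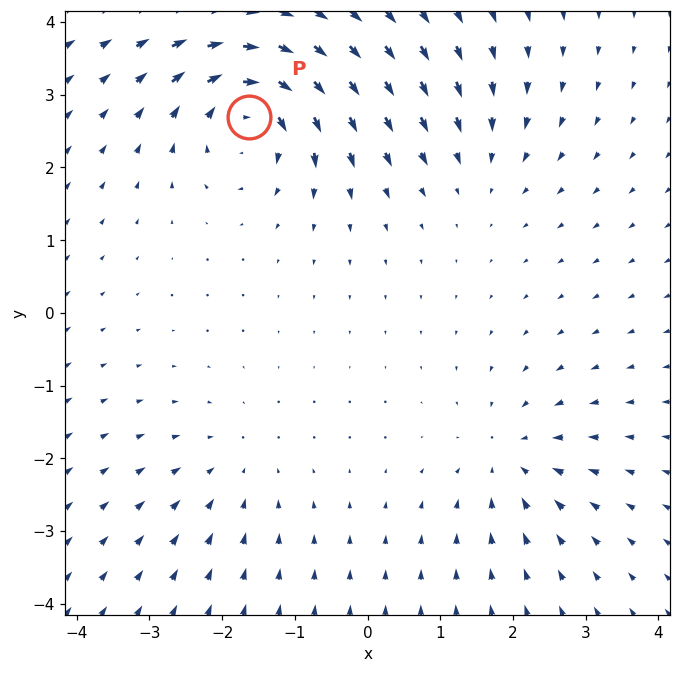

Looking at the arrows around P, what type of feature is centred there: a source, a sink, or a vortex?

vortex

At P (-1.6, 2.7) the arrows circulate clockwise. Divergence ≈0, curl about -7 — near-zero divergence with nonzero curl is a vortex.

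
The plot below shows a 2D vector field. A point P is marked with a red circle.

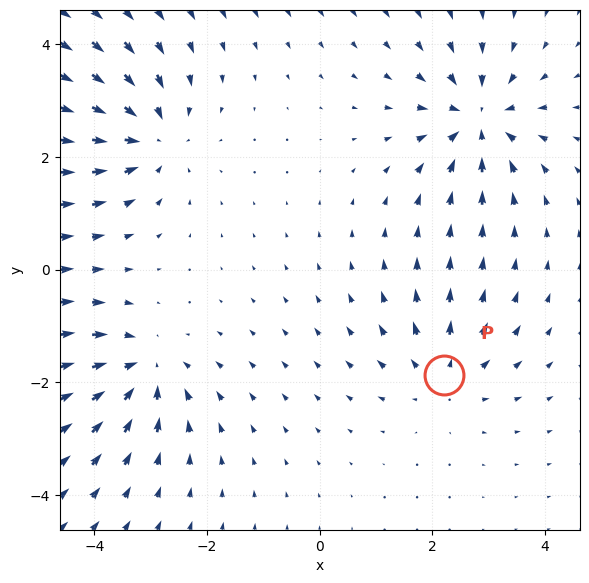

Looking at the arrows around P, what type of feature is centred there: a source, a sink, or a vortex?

source

At P (2.2, -1.9) the arrows spread outward. Divergence about +4, curl ≈0 — positive divergence with near-zero curl is a source.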